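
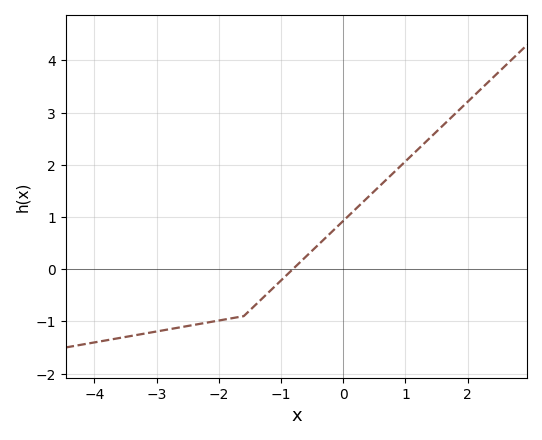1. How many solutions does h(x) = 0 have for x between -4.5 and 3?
1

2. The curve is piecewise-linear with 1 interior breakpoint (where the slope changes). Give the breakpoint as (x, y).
(-1.6, -0.9)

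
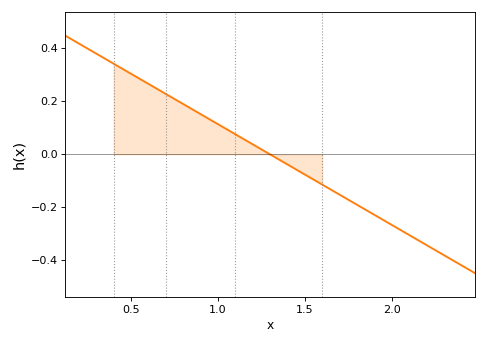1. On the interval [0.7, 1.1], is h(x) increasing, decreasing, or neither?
decreasing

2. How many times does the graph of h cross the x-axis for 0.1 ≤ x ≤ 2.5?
1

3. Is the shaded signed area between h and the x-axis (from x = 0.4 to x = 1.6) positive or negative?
positive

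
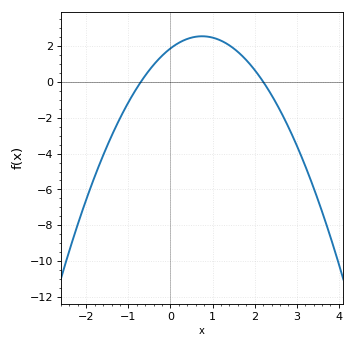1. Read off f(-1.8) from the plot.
-5.28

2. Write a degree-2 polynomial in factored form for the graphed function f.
y = -1.2(x + 0.7)(x - 2.2)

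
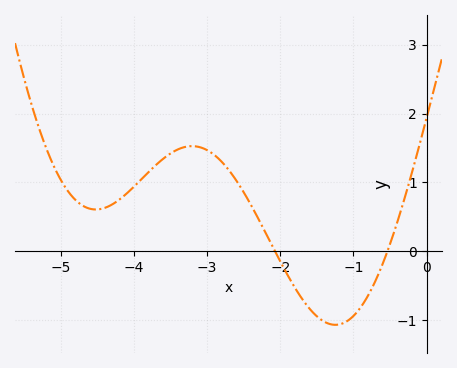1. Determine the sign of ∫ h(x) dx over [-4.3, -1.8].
positive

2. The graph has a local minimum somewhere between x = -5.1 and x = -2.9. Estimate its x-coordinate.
-4.5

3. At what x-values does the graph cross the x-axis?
-2.1, -0.5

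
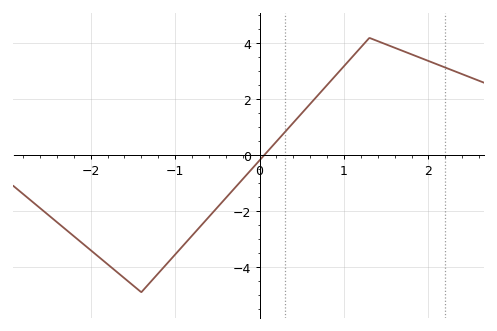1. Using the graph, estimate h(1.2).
3.86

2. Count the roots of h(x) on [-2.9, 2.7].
1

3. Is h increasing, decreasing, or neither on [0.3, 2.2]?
neither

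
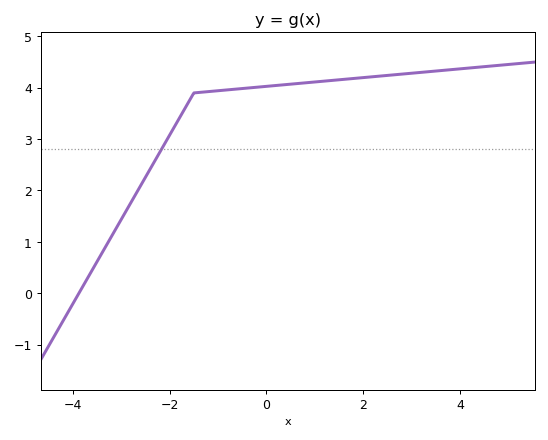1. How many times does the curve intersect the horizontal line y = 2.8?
1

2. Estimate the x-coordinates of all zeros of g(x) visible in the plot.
-3.8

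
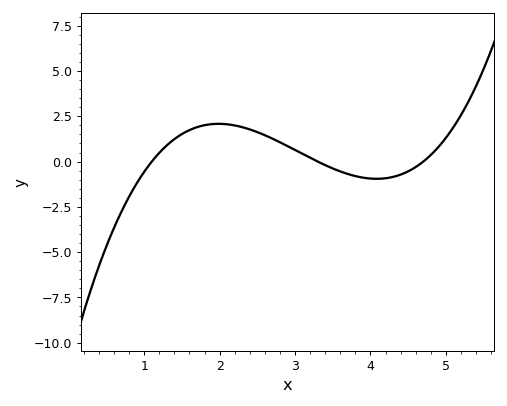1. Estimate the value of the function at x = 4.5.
-0.6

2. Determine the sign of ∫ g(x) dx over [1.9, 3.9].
positive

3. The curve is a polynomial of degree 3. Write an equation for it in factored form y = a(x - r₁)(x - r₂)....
y = 0.66(x - 1.1)(x - 3.3)(x - 4.7)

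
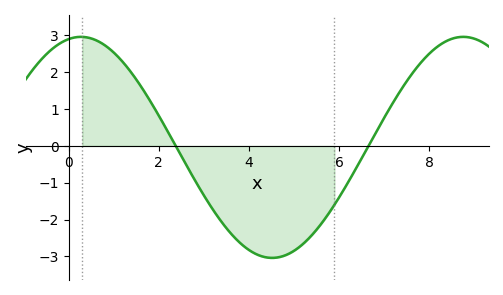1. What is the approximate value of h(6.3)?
-0.783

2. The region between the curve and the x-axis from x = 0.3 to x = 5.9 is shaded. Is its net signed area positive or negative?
negative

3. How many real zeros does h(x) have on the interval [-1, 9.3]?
2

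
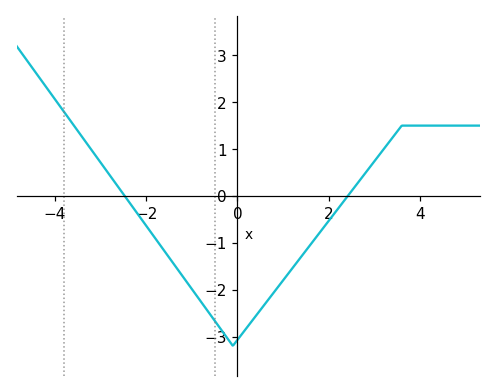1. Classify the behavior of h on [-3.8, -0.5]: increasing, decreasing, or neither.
decreasing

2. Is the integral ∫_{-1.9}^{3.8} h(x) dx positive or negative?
negative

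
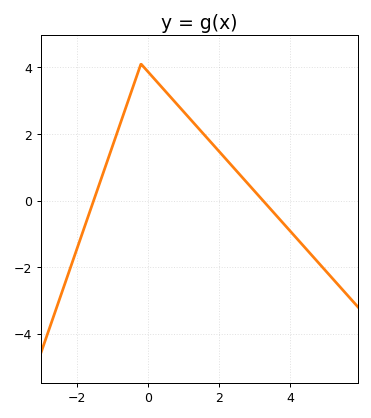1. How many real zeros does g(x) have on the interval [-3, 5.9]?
2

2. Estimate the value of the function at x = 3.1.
0.167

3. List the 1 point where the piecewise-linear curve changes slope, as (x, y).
(-0.2, 4.1)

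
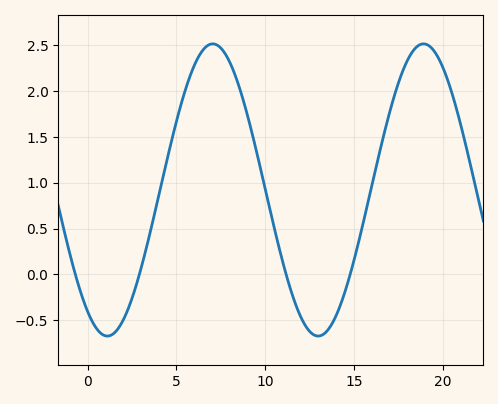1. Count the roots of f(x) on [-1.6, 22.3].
4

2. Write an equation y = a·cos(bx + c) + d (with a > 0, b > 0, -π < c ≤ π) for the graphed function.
y = 1.59cos(0.53x + 2.5) + 0.92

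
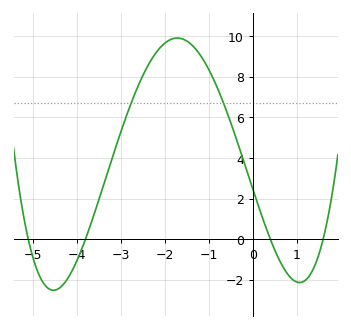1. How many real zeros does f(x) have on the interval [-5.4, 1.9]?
4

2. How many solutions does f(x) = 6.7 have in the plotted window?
2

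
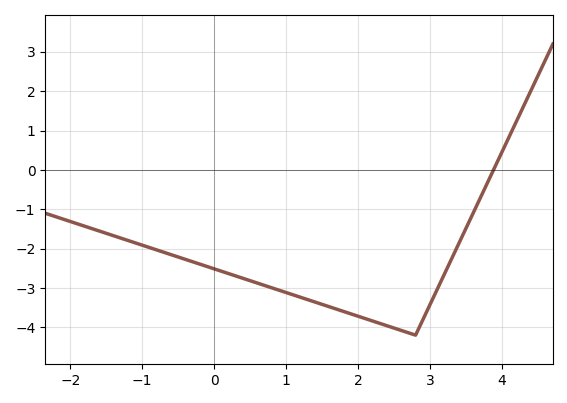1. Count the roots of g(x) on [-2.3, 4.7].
1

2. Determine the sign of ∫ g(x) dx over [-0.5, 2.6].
negative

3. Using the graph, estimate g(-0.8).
-2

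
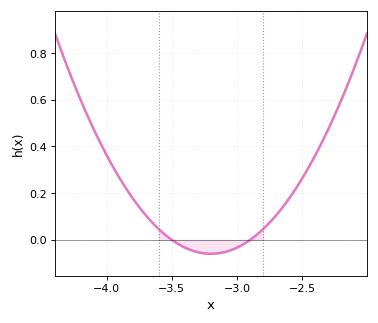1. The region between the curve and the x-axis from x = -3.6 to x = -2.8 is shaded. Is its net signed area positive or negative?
negative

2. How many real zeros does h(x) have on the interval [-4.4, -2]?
2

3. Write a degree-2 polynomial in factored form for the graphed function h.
y = 0.66(x + 3.5)(x + 2.9)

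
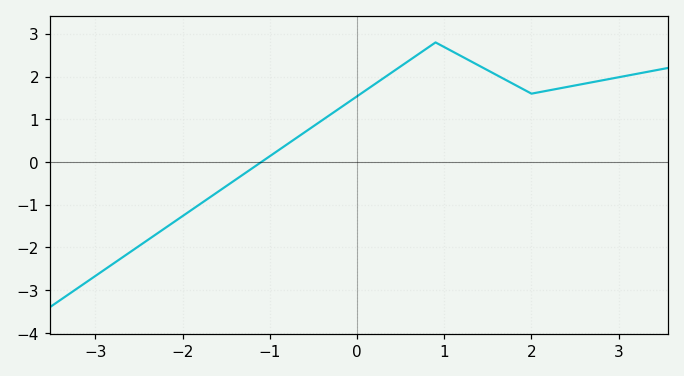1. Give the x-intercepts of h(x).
-1.1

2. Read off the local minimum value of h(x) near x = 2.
1.6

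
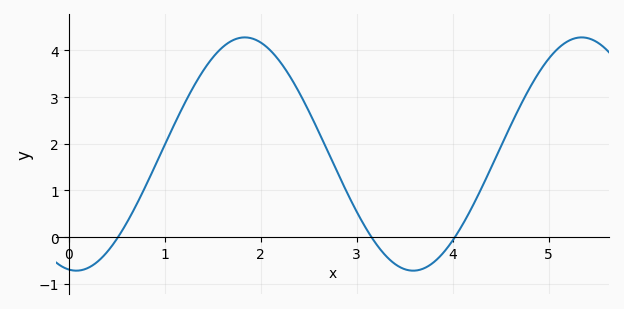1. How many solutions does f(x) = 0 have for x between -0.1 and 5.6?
3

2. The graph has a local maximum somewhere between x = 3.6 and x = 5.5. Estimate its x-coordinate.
5.34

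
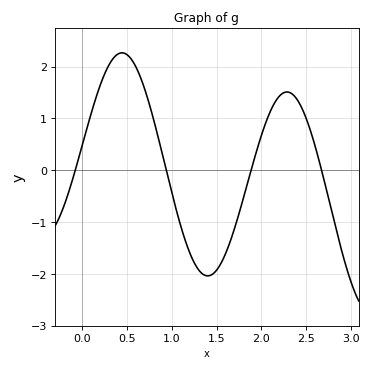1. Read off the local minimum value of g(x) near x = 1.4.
-2.04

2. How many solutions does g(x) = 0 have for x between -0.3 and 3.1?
4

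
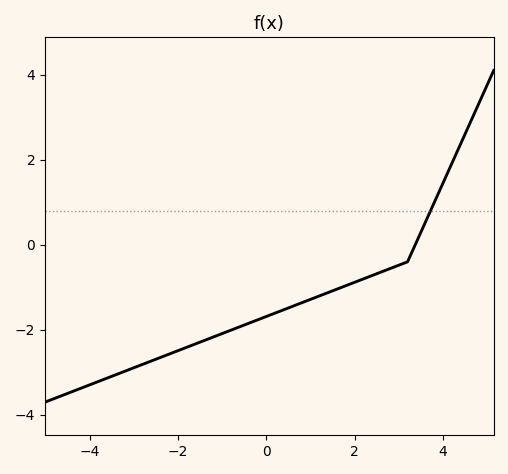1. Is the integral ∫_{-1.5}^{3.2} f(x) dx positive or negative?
negative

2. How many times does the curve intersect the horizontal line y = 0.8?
1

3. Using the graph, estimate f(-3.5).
-3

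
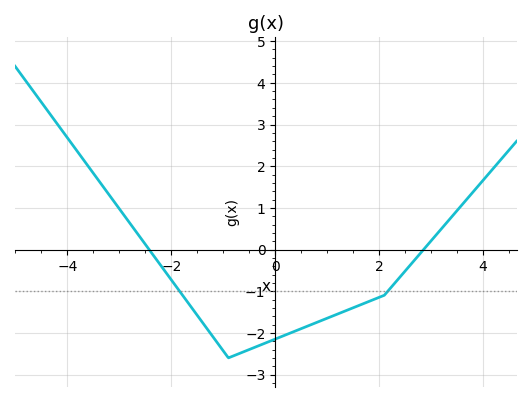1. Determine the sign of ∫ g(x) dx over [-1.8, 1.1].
negative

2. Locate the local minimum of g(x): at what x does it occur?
-0.899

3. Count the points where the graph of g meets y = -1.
2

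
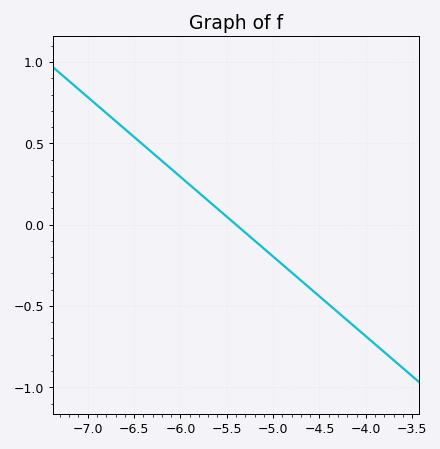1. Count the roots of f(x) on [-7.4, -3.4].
1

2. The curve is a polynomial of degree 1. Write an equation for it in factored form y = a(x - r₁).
y = -0.49(x + 5.4)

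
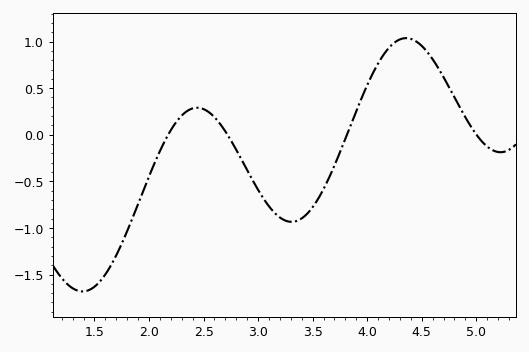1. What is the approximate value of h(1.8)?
-1.03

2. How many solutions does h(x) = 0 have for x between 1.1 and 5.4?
4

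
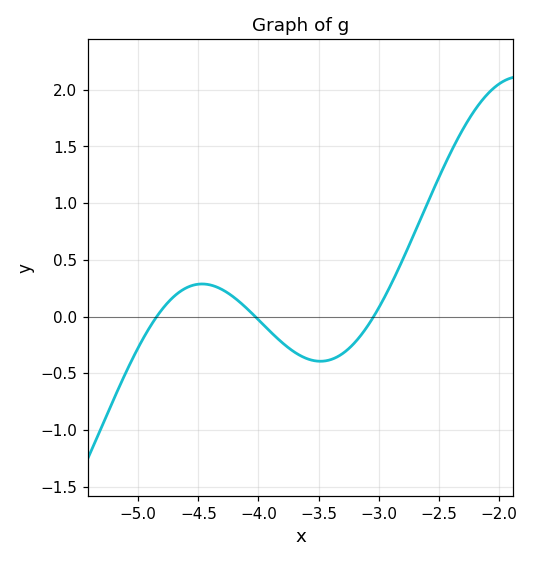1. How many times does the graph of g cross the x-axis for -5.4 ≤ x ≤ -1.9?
3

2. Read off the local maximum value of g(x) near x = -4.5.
0.288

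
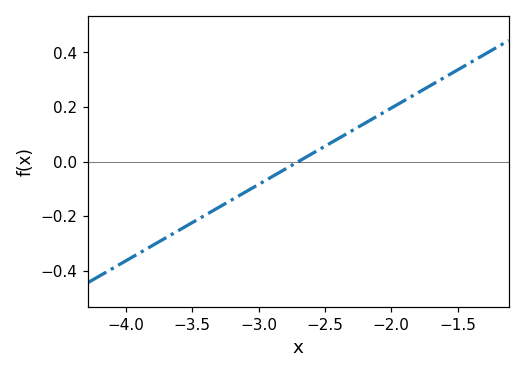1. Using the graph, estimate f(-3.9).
-0.34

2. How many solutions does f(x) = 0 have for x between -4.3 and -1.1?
1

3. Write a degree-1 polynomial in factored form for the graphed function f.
y = 0.28(x + 2.7)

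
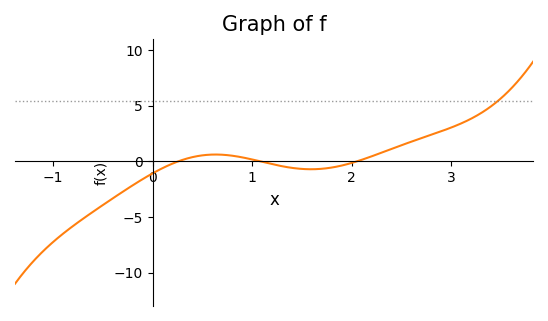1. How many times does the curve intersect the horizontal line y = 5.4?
1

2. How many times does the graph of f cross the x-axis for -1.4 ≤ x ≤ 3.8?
3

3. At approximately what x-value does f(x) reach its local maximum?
0.6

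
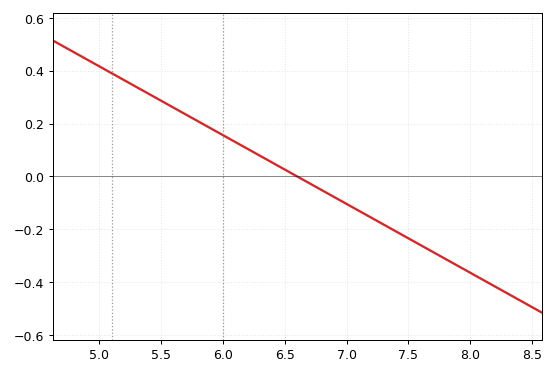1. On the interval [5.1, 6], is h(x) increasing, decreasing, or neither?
decreasing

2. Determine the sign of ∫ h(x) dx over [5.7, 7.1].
positive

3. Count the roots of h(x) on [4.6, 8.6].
1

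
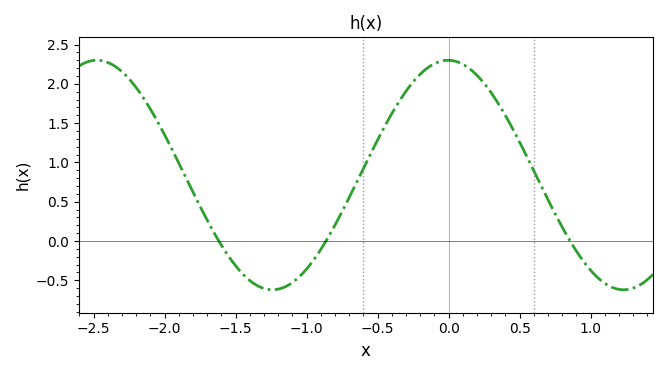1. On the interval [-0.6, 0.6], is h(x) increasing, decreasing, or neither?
neither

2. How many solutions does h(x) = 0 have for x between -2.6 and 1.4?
3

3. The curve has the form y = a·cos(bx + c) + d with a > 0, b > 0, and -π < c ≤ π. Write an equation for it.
y = 1.46cos(2.54x + 0.01) + 0.84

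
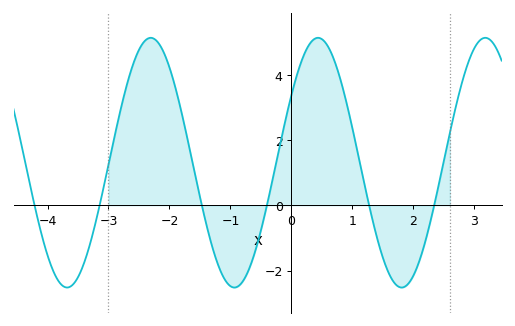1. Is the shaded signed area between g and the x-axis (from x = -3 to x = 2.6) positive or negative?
positive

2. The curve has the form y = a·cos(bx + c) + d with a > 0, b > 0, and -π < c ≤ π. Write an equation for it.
y = 3.83cos(2.3x - 1) + 1.31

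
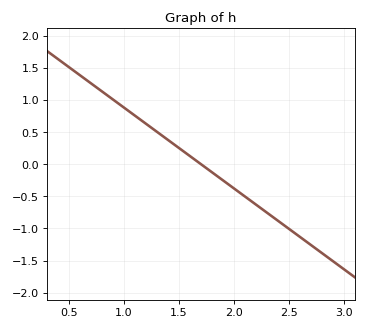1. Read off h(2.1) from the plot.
-0.504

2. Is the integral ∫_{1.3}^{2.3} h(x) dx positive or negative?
negative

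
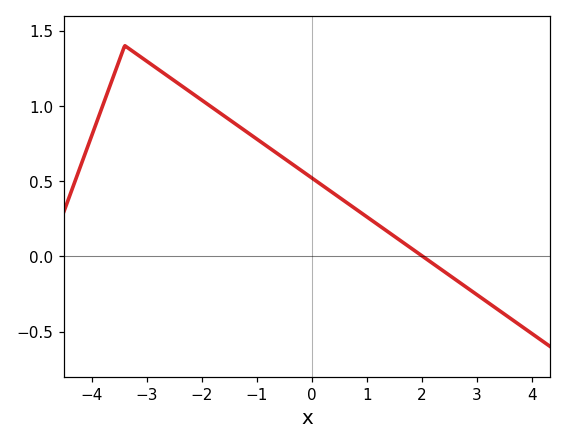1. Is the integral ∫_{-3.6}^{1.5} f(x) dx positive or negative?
positive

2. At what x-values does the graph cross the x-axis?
2.01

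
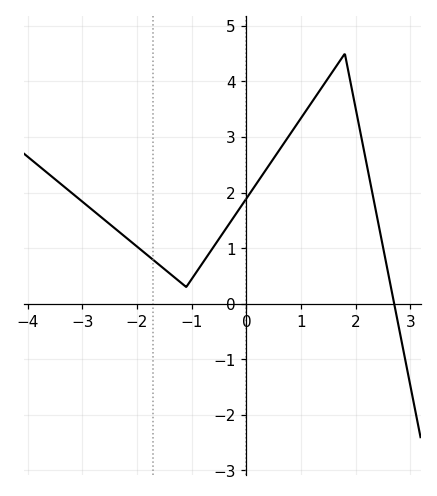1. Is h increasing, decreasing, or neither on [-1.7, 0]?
neither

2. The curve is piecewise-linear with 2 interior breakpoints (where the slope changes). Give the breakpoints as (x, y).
(-1.1, 0.3); (1.8, 4.5)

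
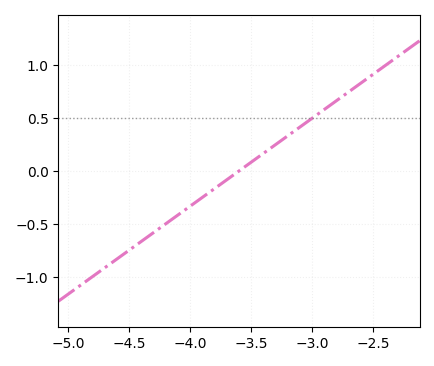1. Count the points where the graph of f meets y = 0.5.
1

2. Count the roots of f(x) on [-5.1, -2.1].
1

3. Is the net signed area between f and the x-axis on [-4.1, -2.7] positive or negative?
positive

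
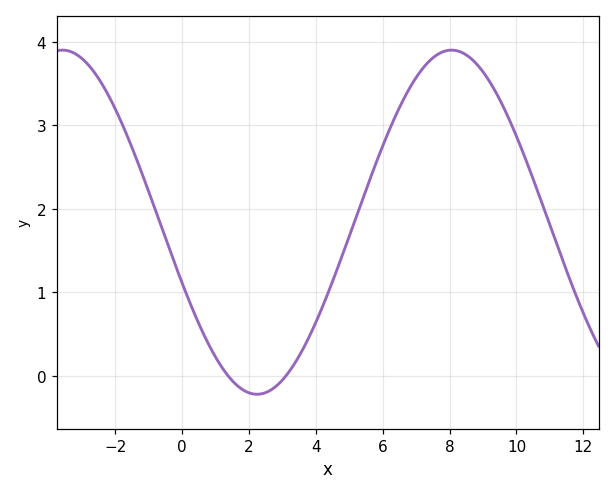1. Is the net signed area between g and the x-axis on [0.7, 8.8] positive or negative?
positive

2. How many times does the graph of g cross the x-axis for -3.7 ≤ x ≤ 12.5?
2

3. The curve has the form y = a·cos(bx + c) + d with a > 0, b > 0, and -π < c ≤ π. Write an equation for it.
y = 2.06cos(0.54x + 1.93) + 1.84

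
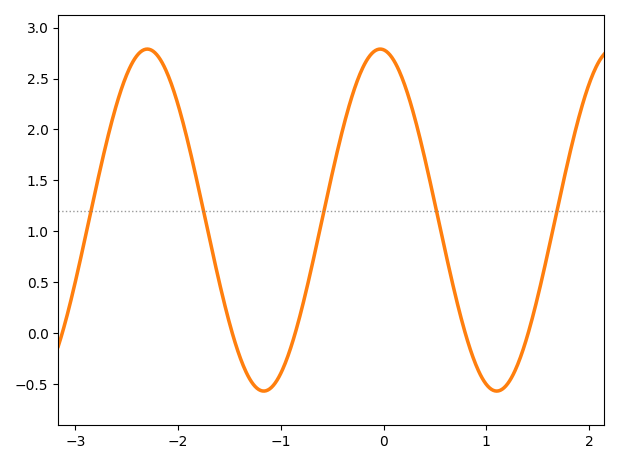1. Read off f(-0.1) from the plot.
2.75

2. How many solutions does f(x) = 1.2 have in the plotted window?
5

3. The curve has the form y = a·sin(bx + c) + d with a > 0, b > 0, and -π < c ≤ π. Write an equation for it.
y = 1.68sin(2.8x + 1.7) + 1.11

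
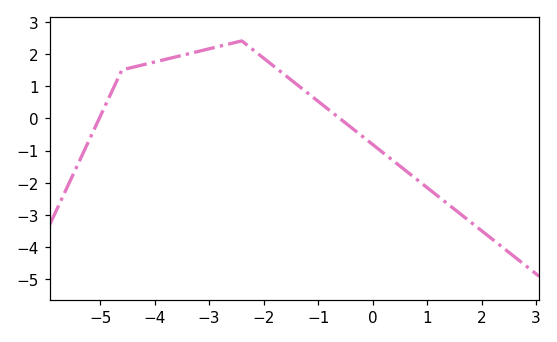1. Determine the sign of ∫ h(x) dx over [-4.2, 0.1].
positive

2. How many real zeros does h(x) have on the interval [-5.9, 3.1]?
2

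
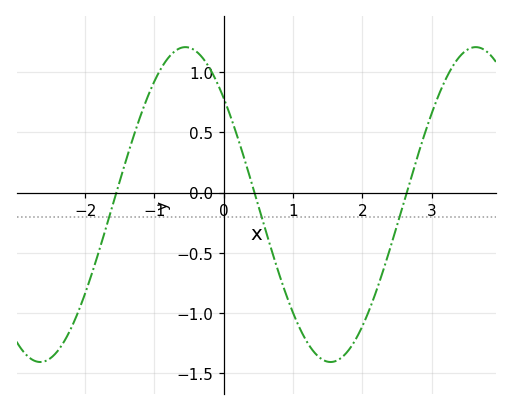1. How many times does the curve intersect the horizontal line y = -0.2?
3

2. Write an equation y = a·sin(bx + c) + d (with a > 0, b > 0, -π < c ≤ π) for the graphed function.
y = 1.31sin(1.5x + 2.4) - 0.1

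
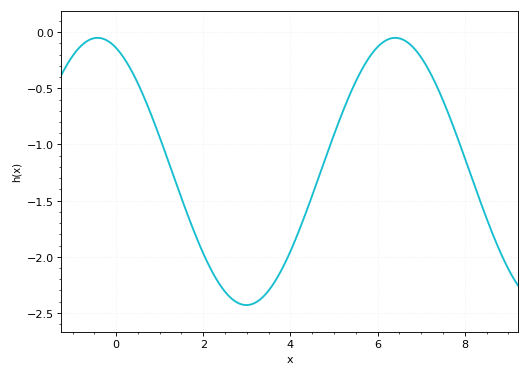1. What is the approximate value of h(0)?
-0.14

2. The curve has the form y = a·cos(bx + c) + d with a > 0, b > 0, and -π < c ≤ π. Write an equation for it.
y = 1.19cos(0.92x + 0.392) - 1.24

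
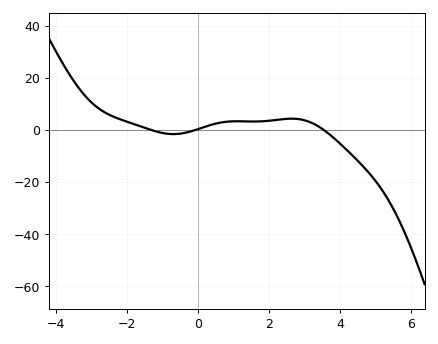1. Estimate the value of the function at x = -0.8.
-1.47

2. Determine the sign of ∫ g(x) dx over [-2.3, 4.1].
positive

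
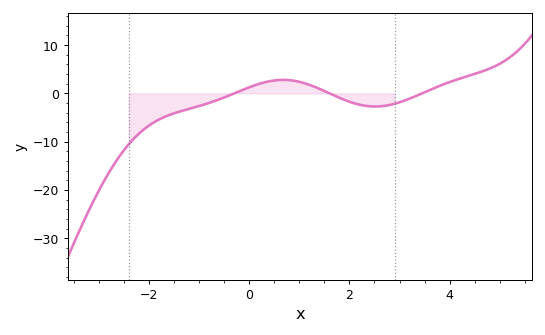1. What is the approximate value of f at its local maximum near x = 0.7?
3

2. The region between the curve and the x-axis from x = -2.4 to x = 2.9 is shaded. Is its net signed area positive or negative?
negative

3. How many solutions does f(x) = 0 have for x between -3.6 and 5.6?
3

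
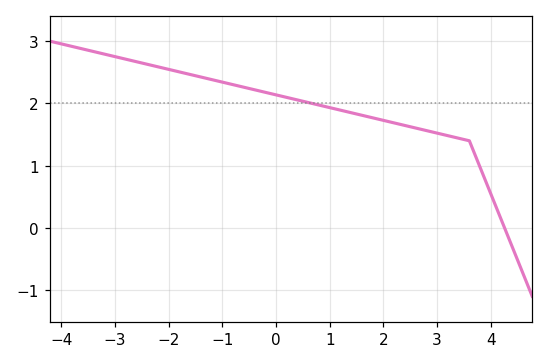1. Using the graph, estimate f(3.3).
1.46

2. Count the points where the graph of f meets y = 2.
1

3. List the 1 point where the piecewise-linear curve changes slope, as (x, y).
(3.6, 1.4)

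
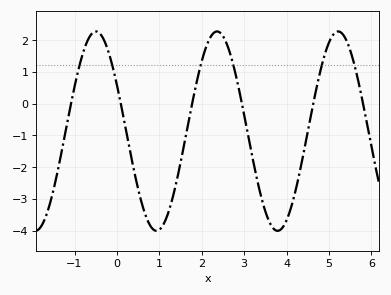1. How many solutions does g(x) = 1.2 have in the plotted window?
6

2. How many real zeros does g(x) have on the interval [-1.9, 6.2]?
6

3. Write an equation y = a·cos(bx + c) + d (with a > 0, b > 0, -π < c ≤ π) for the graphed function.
y = 3.14cos(2.2x + 1.09) - 0.87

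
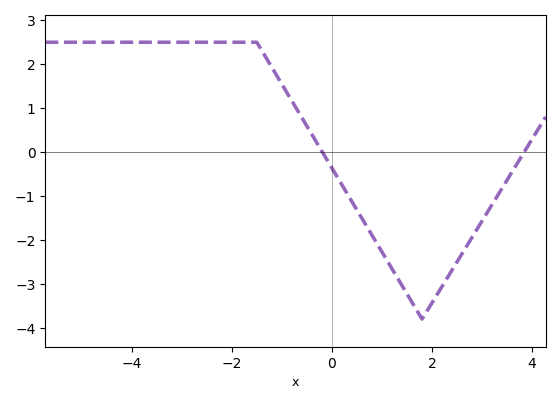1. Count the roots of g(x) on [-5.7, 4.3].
2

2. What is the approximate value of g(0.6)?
-1.5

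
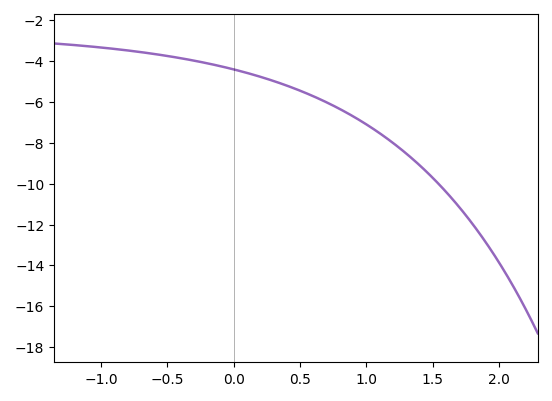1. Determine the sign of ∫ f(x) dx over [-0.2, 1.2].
negative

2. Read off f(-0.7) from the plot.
-3.56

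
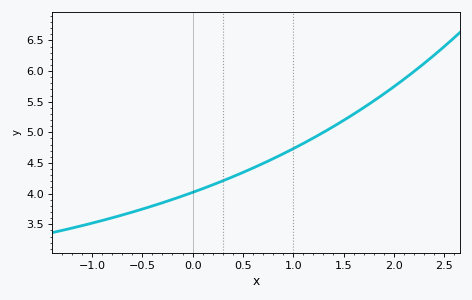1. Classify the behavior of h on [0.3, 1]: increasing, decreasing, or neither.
increasing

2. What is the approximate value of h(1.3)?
5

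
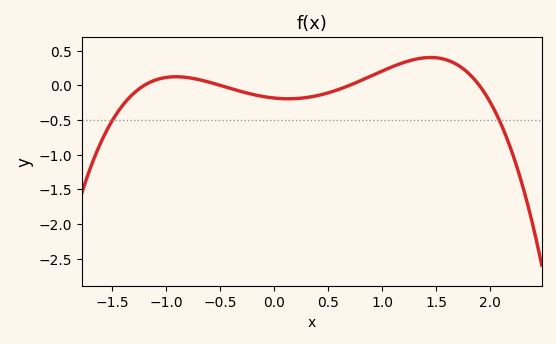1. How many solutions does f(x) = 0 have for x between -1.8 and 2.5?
4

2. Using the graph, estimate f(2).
-0.239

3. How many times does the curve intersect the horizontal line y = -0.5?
2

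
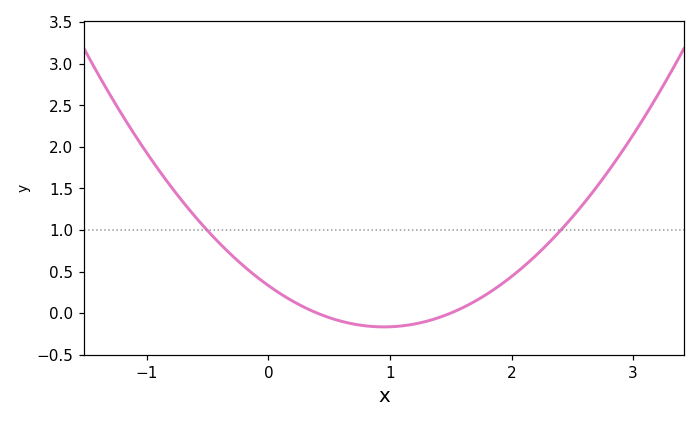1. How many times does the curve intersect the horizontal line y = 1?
2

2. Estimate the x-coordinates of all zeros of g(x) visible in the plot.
0.4, 1.5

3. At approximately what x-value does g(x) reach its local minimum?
0.95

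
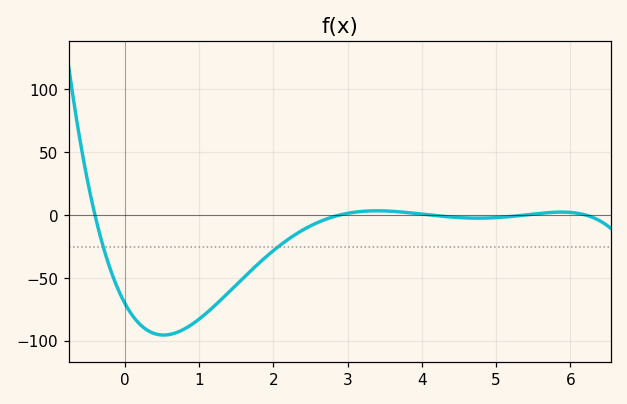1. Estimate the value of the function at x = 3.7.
0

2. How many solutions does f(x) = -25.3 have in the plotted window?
2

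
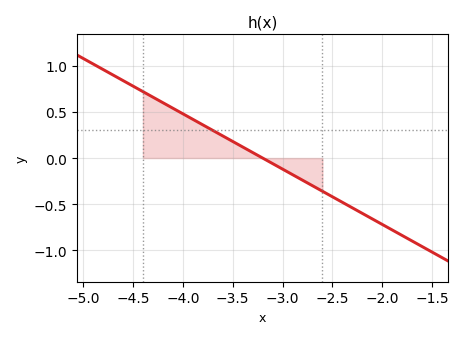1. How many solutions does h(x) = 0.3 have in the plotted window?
1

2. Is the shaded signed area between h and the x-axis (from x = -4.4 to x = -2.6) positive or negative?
positive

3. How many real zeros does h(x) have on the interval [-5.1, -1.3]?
1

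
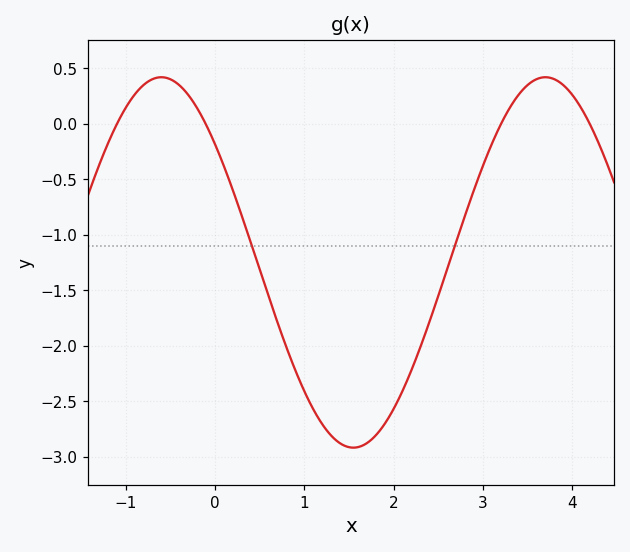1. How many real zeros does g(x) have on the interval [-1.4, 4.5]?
4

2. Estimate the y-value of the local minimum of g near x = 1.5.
-2.92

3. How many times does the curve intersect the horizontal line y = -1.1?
2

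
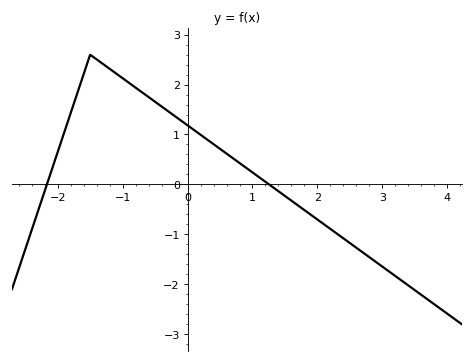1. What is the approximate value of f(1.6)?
-0.327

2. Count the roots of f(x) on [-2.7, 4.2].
2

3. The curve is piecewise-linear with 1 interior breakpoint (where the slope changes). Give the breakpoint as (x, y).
(-1.5, 2.6)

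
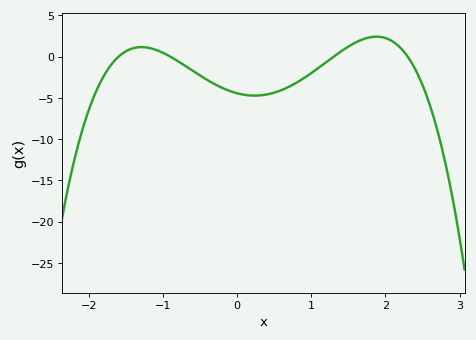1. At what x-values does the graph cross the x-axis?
-1.6, -0.9, 1.3, 2.3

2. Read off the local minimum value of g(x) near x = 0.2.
-4.5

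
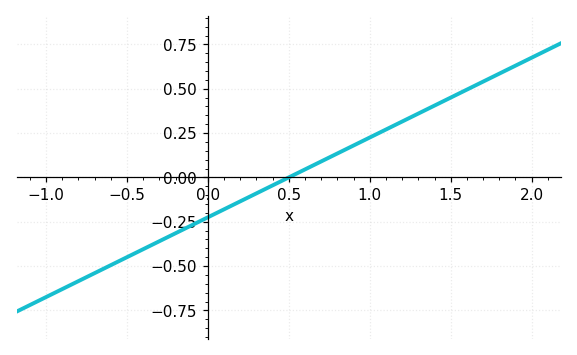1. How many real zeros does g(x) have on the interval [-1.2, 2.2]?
1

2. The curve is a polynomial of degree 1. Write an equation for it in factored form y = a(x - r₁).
y = 0.45(x - 0.5)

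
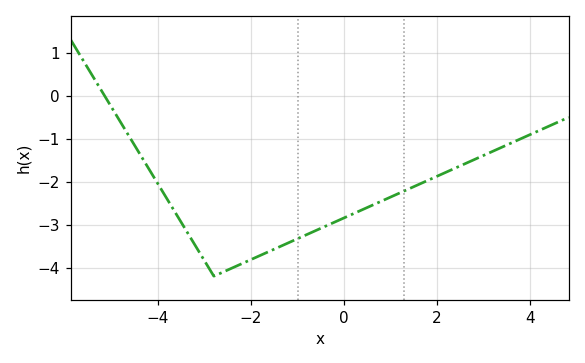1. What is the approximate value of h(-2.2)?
-3.9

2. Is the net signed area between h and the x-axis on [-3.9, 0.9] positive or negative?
negative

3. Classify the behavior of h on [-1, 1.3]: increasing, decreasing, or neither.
increasing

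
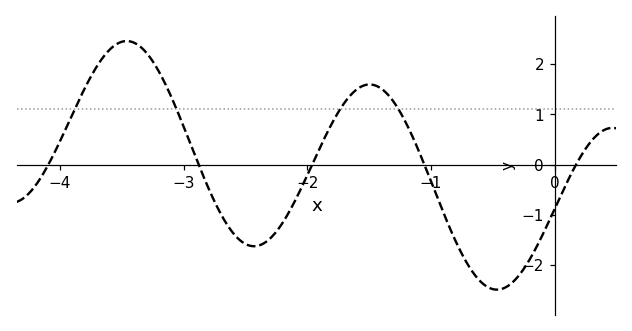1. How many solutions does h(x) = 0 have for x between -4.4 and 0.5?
5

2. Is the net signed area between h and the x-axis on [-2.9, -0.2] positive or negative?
negative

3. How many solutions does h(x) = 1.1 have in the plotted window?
4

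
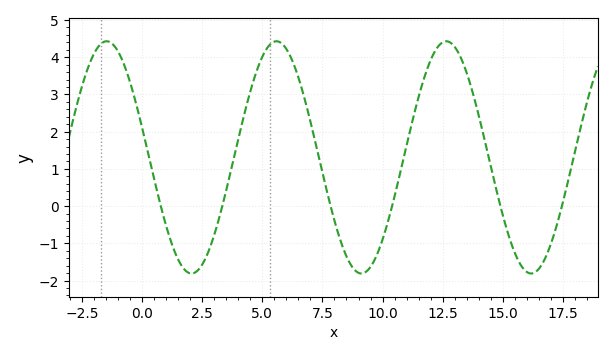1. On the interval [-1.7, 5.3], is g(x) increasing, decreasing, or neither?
neither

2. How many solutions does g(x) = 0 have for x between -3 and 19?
6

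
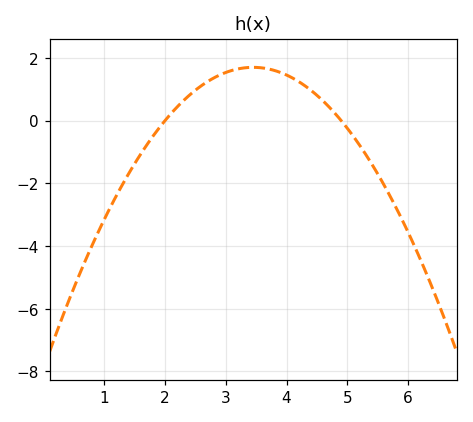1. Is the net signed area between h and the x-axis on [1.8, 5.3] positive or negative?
positive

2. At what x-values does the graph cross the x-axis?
2, 4.9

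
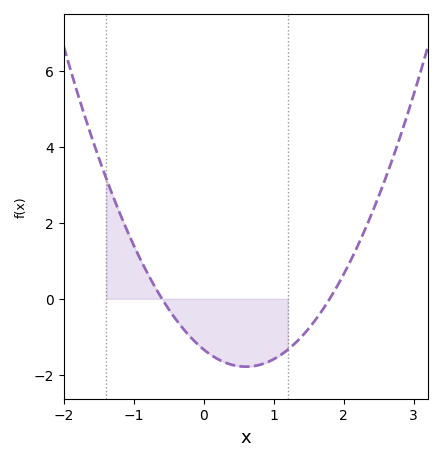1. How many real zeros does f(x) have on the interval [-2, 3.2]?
2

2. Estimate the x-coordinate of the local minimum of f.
0.6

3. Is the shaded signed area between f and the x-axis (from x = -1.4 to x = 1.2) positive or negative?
negative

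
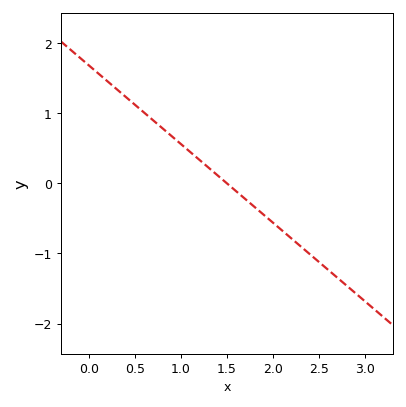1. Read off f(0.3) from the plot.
1.3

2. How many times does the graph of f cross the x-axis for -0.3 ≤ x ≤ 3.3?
1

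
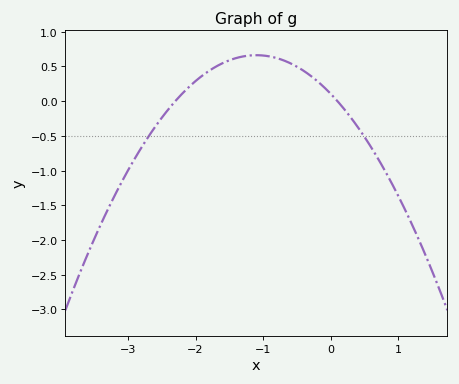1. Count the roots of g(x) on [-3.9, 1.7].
2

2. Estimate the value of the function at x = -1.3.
0.644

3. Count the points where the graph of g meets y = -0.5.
2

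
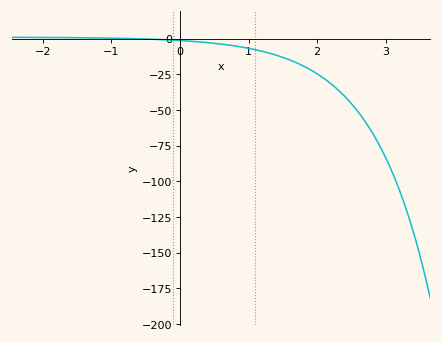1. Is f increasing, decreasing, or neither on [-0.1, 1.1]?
decreasing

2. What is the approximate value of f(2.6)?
-51.4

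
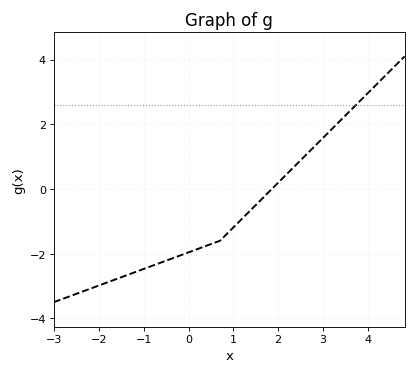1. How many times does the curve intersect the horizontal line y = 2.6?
1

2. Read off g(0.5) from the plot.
-1.7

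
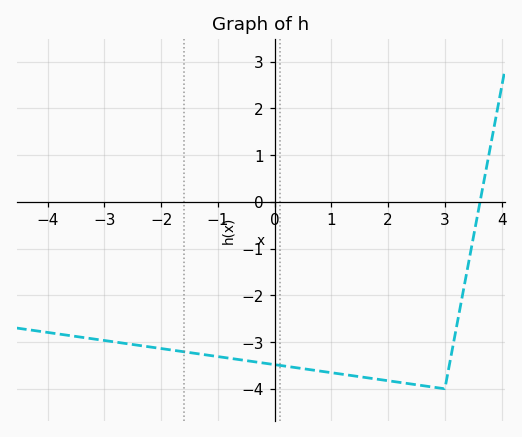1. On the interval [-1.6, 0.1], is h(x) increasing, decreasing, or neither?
decreasing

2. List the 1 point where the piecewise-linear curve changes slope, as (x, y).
(3, -4)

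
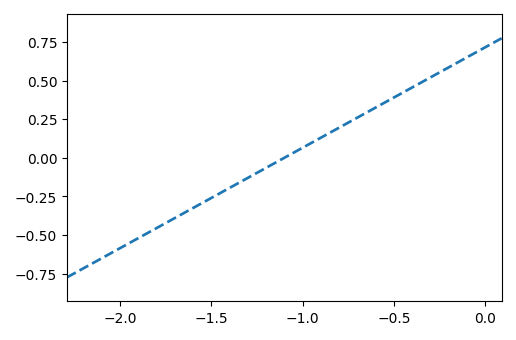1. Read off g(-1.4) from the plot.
-0.195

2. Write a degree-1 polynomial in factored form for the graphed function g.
y = 0.65(x + 1.1)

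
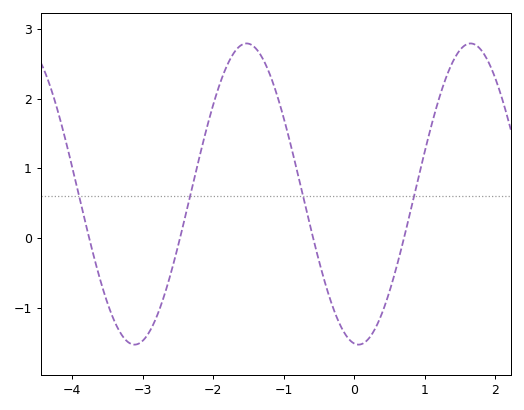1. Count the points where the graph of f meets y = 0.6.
4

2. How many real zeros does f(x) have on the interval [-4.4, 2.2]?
4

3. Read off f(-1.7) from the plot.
2.66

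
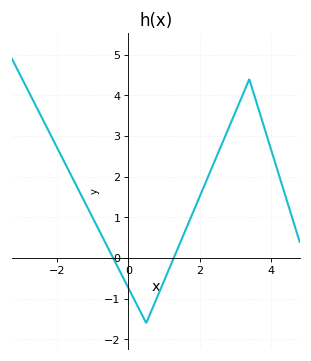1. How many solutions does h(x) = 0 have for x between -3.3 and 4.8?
2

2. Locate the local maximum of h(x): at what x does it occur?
3.4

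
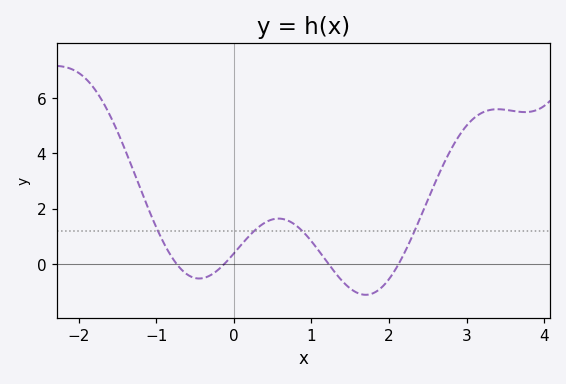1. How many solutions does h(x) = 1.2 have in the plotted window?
4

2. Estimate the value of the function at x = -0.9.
0.753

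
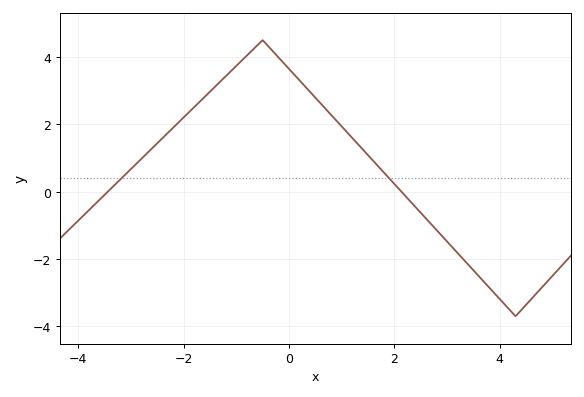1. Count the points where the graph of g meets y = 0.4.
2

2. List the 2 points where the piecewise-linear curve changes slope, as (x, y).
(-0.5, 4.5); (4.3, -3.7)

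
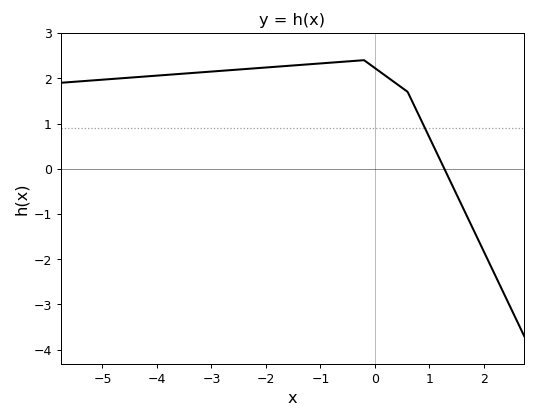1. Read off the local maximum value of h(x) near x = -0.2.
2.4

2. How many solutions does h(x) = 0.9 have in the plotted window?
1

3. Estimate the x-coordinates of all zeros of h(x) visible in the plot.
1.2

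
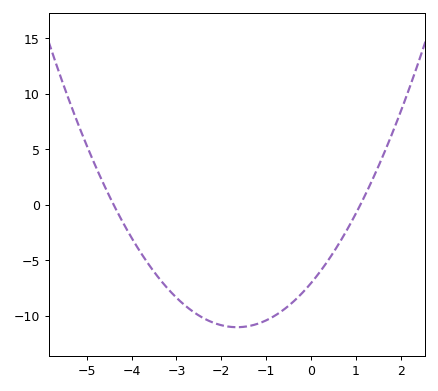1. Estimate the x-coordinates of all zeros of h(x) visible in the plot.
-4.4, 1.1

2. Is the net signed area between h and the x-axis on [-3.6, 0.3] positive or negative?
negative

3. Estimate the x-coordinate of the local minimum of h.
-1.65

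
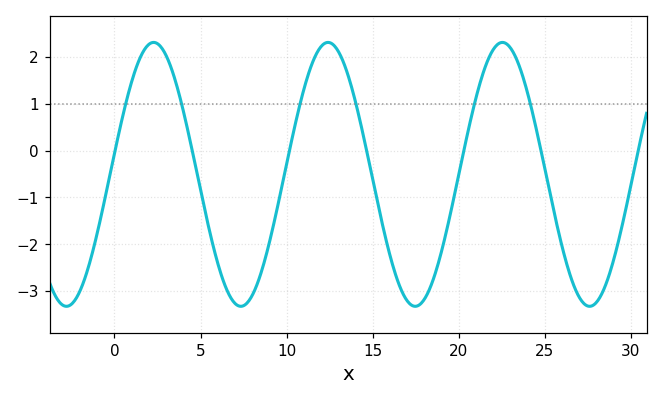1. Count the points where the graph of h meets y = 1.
6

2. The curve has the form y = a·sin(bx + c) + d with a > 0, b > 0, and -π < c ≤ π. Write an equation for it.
y = 2.82sin(0.62x + 0.16) - 0.51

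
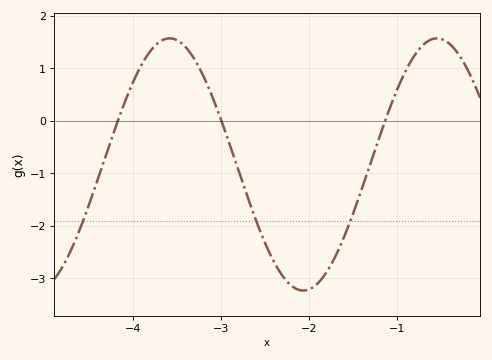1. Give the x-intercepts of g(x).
-4.2, -3, -1.1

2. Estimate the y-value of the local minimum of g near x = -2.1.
-3.2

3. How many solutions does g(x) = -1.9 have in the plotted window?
3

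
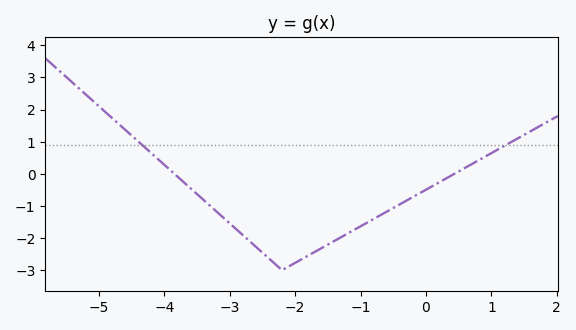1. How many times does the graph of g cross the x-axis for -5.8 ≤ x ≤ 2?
2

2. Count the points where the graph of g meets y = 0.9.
2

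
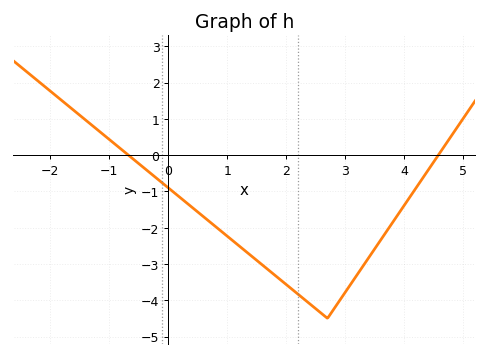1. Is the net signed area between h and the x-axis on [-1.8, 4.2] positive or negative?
negative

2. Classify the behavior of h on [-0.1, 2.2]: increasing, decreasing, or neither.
decreasing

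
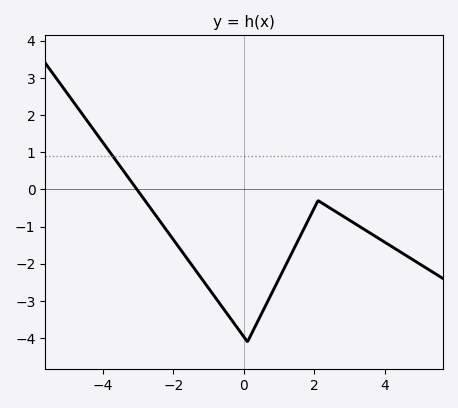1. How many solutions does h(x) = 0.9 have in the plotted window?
1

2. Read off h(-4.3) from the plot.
1.65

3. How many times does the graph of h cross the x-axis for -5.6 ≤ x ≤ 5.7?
1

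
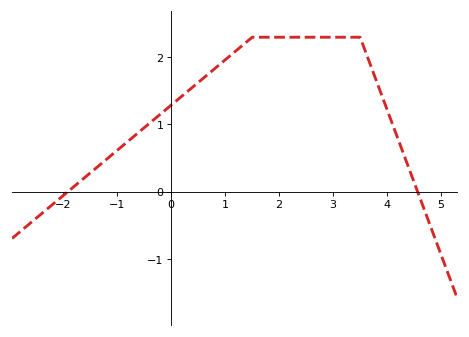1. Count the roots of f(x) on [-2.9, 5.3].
2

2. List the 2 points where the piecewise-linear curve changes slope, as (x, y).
(1.5, 2.3); (3.5, 2.3)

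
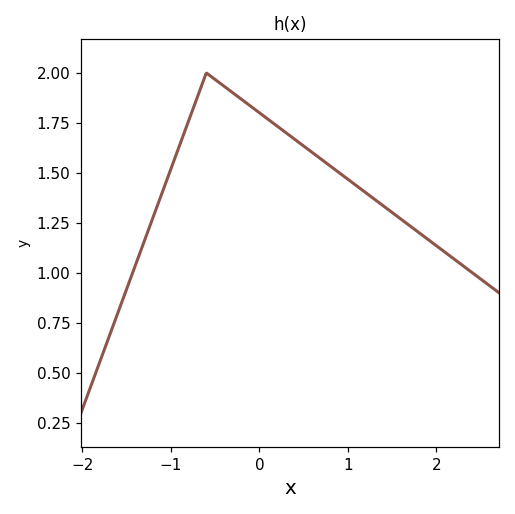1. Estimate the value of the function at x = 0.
1.8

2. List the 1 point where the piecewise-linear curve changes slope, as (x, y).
(-0.6, 2)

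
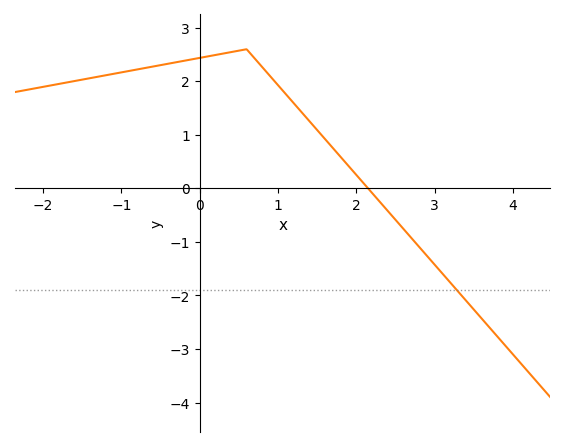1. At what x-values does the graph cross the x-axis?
2.15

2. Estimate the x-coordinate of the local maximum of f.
0.599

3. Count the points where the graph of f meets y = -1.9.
1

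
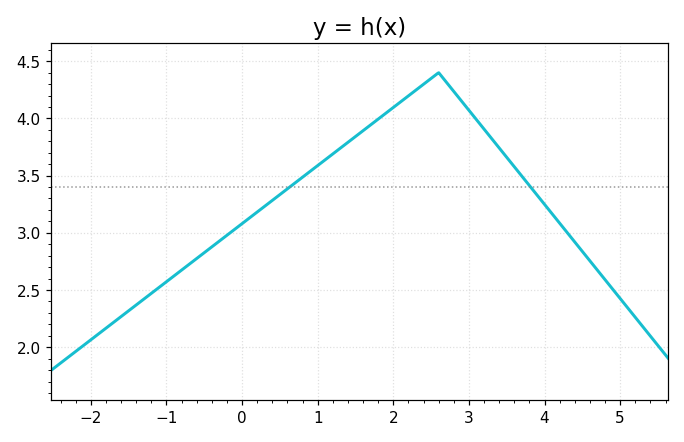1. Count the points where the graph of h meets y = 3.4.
2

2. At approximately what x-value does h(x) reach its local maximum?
2.6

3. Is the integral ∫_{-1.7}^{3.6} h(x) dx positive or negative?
positive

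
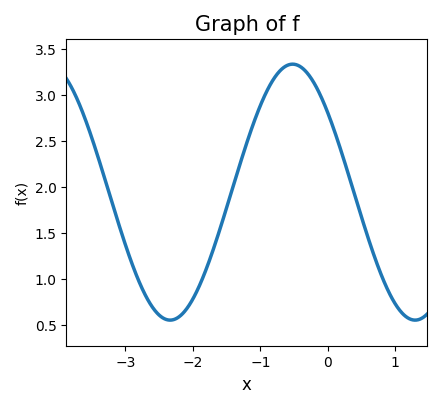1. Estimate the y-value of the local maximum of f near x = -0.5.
3.33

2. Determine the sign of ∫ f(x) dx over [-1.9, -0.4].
positive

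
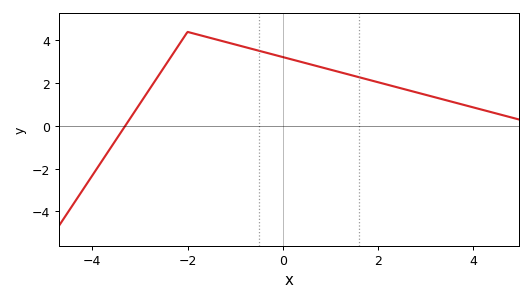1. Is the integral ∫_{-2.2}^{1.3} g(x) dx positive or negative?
positive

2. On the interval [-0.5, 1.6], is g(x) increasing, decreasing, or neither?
decreasing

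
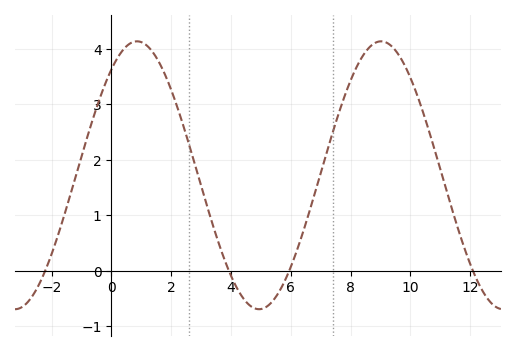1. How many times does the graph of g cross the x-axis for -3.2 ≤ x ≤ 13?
4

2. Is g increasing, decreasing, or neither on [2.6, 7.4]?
neither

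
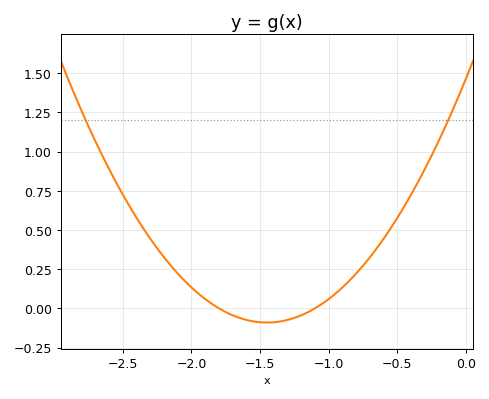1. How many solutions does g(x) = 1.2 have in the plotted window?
2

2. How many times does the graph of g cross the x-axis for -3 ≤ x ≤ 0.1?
2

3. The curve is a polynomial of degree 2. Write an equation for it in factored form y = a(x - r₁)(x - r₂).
y = 0.74(x + 1.8)(x + 1.1)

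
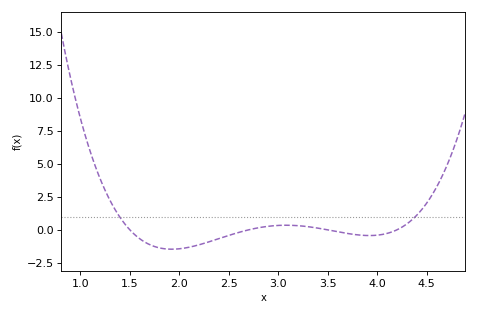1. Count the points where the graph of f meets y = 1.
2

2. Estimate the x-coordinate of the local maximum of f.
3.08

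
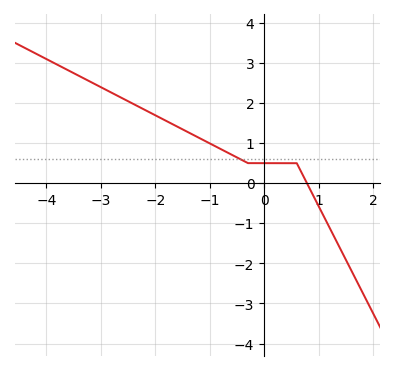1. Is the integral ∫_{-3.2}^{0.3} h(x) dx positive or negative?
positive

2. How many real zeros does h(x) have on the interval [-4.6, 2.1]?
1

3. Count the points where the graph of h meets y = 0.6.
1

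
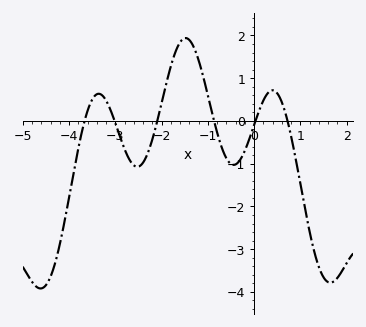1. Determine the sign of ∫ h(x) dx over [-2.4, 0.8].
positive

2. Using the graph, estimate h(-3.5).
0.499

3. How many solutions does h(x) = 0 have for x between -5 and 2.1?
6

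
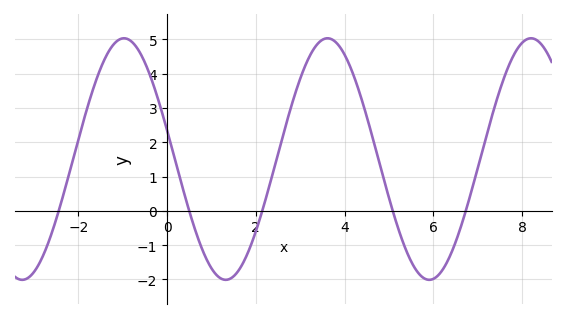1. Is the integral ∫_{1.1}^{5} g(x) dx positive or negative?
positive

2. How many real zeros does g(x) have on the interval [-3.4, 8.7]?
5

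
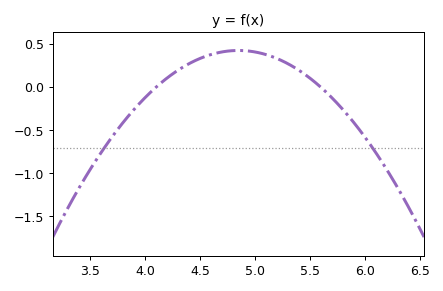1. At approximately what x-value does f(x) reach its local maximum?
4.85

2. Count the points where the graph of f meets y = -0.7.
2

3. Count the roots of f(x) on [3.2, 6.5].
2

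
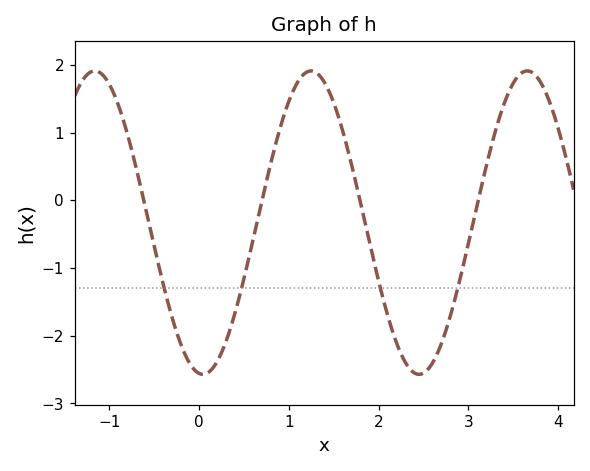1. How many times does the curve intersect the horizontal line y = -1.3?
4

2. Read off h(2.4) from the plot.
-2.55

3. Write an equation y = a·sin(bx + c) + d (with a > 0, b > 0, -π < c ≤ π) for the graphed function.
y = 2.24sin(2.61x - 1.68) - 0.33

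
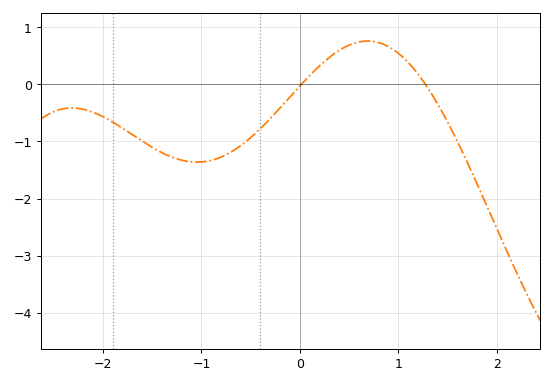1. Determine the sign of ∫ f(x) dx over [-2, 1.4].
negative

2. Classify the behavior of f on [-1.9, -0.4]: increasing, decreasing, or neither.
neither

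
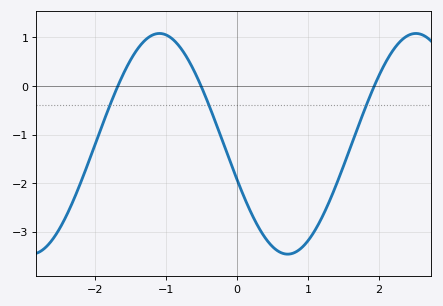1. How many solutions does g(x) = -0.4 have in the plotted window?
3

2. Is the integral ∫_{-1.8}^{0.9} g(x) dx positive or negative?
negative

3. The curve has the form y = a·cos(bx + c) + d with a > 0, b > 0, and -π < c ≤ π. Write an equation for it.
y = 2.27cos(1.7x + 1.9) - 1.19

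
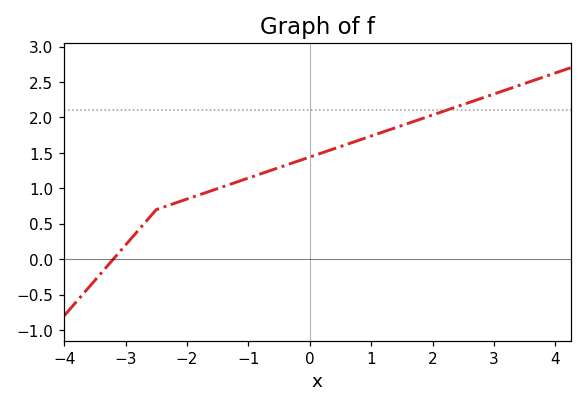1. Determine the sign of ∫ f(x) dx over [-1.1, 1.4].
positive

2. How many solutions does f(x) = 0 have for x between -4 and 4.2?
1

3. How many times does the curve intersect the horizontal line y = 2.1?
1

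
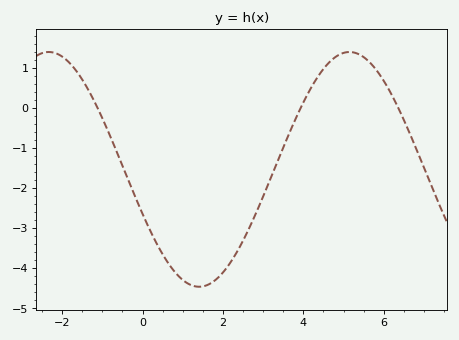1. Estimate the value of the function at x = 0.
-2.6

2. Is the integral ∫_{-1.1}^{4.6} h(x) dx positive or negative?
negative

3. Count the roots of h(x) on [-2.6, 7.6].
3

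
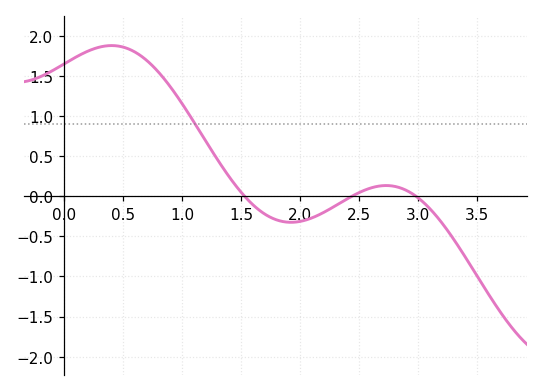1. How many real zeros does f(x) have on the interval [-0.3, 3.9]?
3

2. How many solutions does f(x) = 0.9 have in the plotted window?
1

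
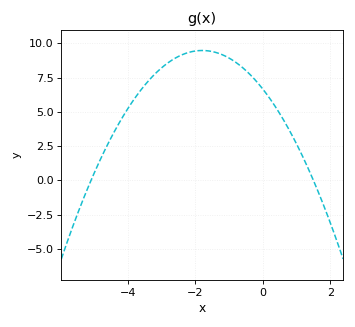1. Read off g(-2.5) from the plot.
9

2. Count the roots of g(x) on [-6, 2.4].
2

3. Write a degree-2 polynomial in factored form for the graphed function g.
y = -0.87(x + 5.1)(x - 1.5)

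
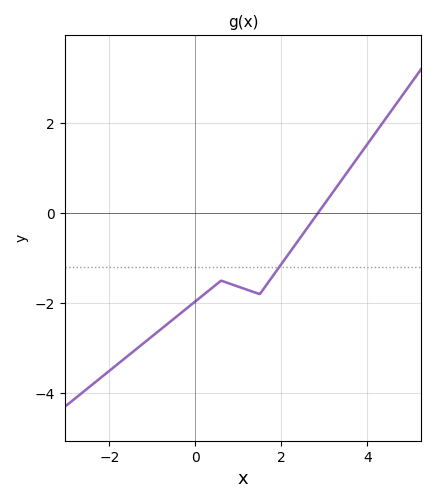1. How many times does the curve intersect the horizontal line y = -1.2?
1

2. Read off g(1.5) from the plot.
-1.8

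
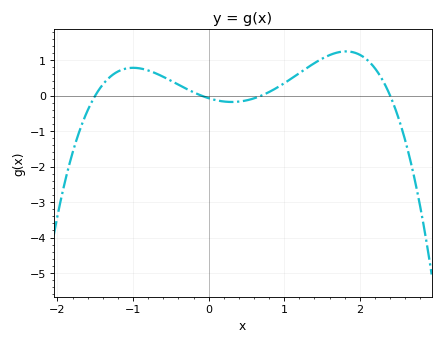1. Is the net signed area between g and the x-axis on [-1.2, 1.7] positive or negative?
positive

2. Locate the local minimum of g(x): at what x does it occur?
0.305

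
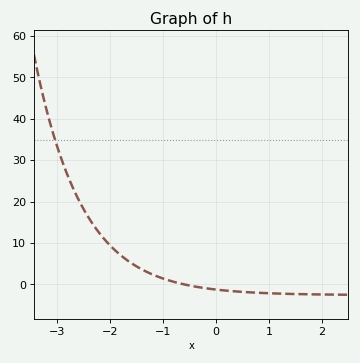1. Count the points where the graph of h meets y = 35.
1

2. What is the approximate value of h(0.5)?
-2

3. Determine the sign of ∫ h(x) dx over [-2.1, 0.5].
positive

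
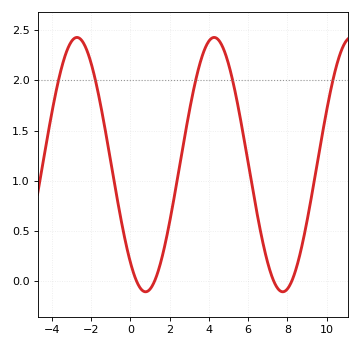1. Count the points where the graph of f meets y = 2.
5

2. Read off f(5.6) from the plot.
1.6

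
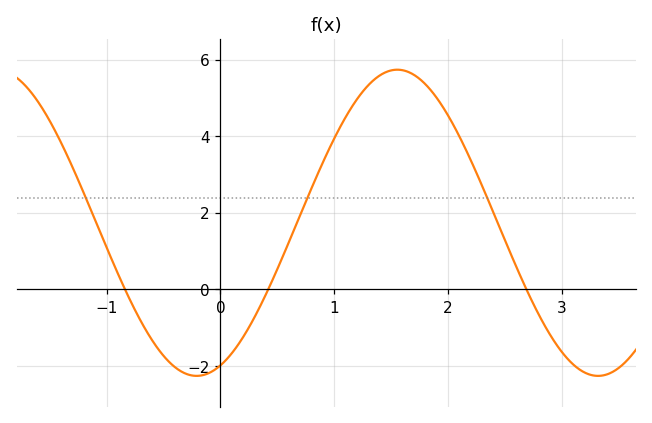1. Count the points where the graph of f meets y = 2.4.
3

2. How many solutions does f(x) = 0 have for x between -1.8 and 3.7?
3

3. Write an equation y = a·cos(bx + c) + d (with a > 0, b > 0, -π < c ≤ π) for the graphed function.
y = 4cos(1.78x - 2.77) + 1.74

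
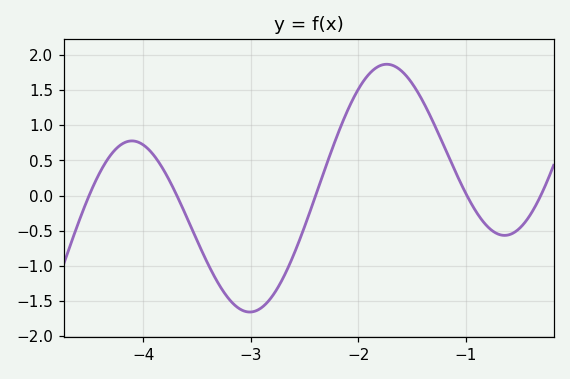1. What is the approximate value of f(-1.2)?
0.701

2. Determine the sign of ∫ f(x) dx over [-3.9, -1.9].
negative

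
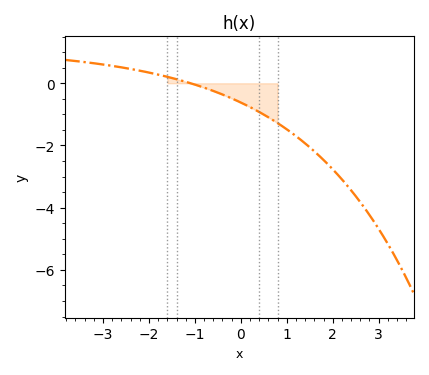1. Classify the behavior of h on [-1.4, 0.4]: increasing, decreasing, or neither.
decreasing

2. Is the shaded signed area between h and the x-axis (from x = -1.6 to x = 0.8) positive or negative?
negative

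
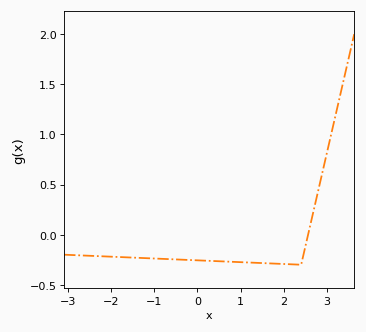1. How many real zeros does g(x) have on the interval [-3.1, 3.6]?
1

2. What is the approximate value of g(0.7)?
-0.25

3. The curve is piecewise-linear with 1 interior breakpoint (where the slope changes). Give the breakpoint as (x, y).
(2.4, -0.3)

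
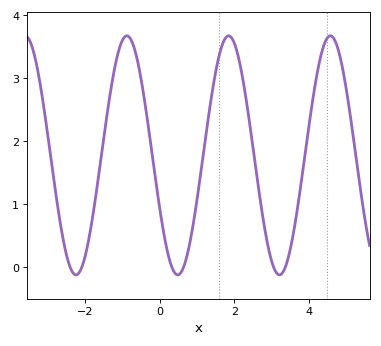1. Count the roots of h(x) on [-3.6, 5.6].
6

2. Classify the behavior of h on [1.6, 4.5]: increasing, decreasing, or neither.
neither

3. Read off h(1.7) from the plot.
3.6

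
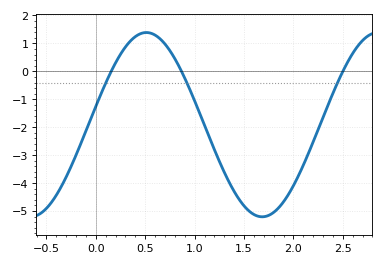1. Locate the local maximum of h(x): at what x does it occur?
0.512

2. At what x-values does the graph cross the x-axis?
0.156, 0.867, 2.5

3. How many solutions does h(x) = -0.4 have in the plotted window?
3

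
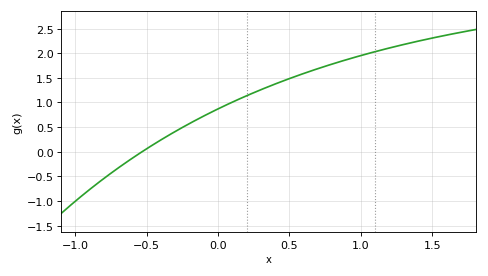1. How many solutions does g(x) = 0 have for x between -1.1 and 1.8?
1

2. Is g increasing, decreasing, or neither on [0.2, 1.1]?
increasing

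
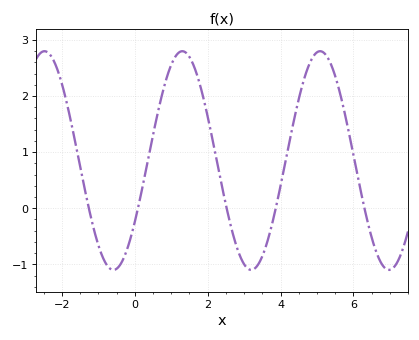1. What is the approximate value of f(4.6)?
2.2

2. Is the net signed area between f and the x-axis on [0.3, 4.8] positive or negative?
positive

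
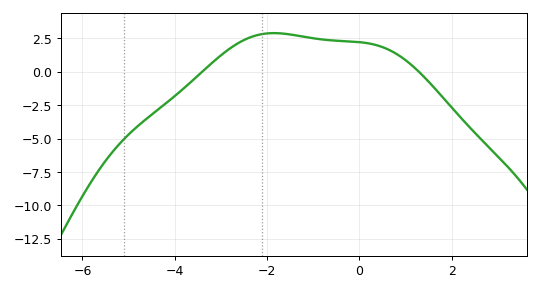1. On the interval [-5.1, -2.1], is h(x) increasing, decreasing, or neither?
increasing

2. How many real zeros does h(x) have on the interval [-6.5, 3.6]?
2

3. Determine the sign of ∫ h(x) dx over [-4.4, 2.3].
positive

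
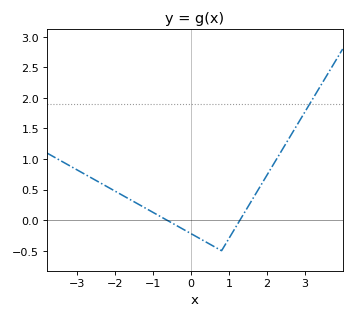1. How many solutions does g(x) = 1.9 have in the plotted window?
1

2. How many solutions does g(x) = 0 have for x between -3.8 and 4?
2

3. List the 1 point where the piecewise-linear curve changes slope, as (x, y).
(0.8, -0.5)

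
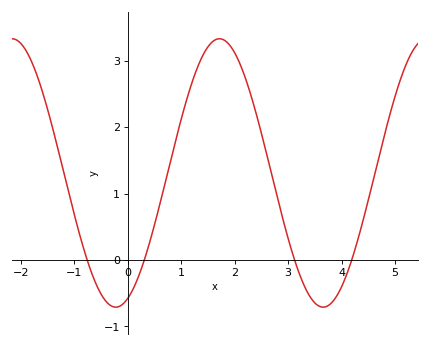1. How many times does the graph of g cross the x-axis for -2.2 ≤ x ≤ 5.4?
4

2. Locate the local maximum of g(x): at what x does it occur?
1.8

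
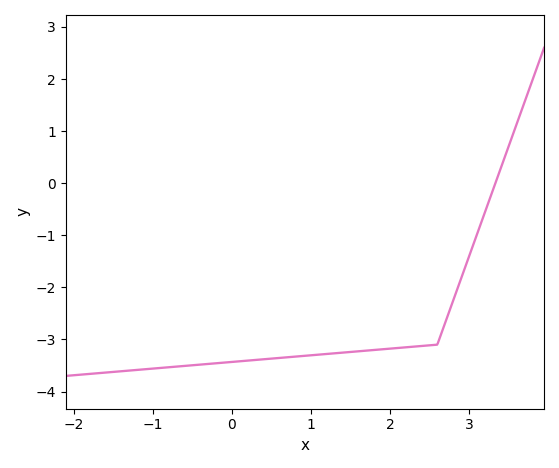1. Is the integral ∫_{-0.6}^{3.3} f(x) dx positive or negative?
negative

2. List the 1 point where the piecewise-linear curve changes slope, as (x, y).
(2.6, -3.1)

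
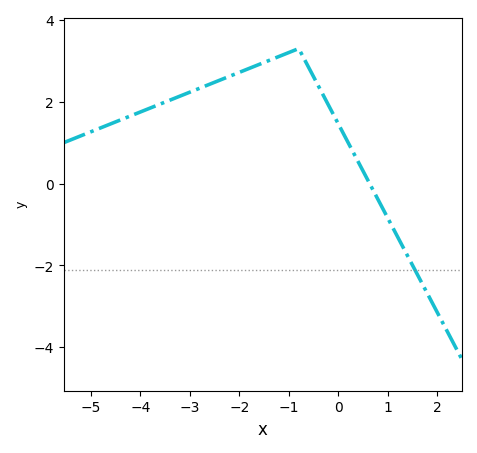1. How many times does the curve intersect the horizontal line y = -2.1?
1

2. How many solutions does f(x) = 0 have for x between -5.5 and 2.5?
1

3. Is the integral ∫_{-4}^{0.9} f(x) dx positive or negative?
positive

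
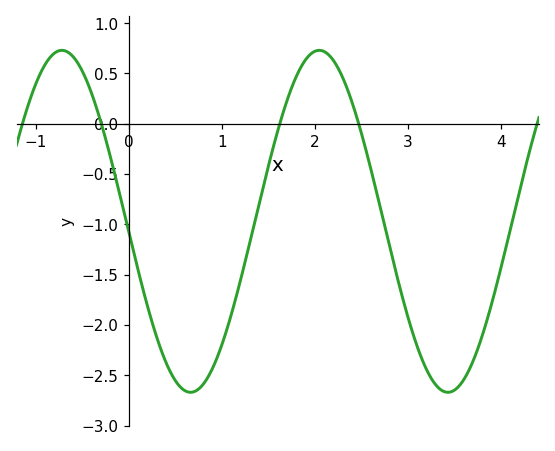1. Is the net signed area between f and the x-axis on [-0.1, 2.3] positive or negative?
negative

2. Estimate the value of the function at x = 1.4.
-0.806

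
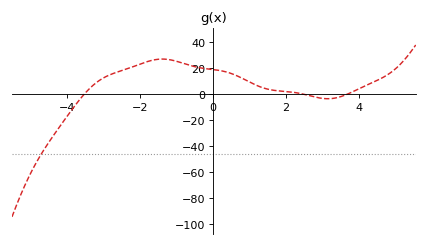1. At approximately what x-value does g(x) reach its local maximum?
-1.39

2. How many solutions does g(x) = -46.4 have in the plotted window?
1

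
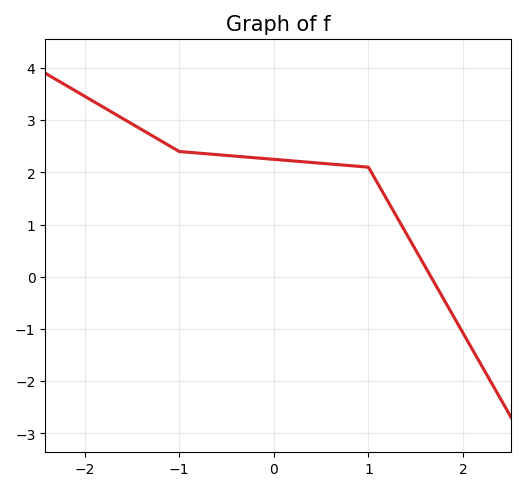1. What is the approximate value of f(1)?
2.1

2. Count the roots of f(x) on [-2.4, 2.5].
1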